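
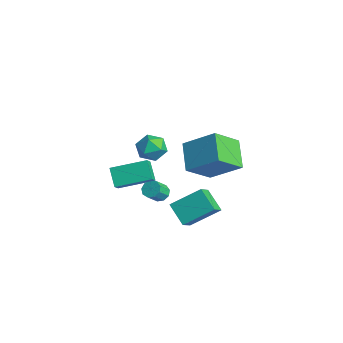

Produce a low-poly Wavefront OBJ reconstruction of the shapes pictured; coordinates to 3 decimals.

v 1.432 1.972 4.257
v 2.648 3.083 5.427
v 1.214 3.42 3.11
v 2.43 4.53 4.279
v 2.79 1.45 3.341
v 4.006 2.56 4.51
v 2.572 2.897 2.193
v 3.788 4.008 3.363
v -3.469 0.762 -1.958
v -4.349 0.905 -1.111
v -2.633 2.497 -1.382
v -3.514 2.64 -0.535
v -2.986 0.34 -1.385
v -3.867 0.483 -0.538
v -2.151 2.075 -0.809
v -3.031 2.218 0.038
v -2.56 2.738 -2.39
v -2.055 2.688 -2.626
v -1.775 2.013 -1.887
v -2.28 2.062 -1.65
v -2.051 2.972 -2.369
v -1.772 2.296 -1.629
v -2.286 3.146 -2.121
v -2.006 2.47 -1.381
v -2.649 3.129 -1.999
v -2.369 2.453 -1.259
v -2.97 2.929 -2.06
v -2.69 2.253 -1.32
v -3.099 2.64 -2.275
v -2.819 1.964 -1.536
v -2.976 2.396 -2.544
v -2.696 1.721 -1.805
v -2.658 2.313 -2.741
v -2.378 1.637 -2.001
v -2.294 2.428 -2.773
v -2.015 1.752 -2.034
v 0.709 2.039 -0.855
v 1.335 1.308 -0.121
v 1.235 3.499 0.152
v 1.86 2.769 0.886
v 1.84 2.191 -1.666
v 2.465 1.461 -0.932
v 2.365 3.652 -0.659
v 2.991 2.921 0.075
v -4.024 3.398 0.455
v -3.419 3.345 1.139
v -3.581 2.075 -0.039
v -2.976 2.022 0.645
v -3.872 1.972 0.822
v -4.146 2.79 1.127
v -2.854 2.63 -0.027
v -3.128 3.448 0.278
v -2.696 2.871 0.841
v -3.325 2.464 1.366
v -3.675 2.956 -0.266
v -4.304 2.549 0.259
f 2 4 1
f 5 2 1
f 1 4 3
f 3 5 1
f 2 8 4
f 6 2 5
f 6 8 2
f 4 8 3
f 7 5 3
f 3 8 7
f 7 6 5
f 8 6 7
f 10 12 9
f 13 10 9
f 9 12 11
f 11 13 9
f 10 16 12
f 14 10 13
f 14 16 10
f 12 16 11
f 15 13 11
f 11 16 15
f 15 14 13
f 16 14 15
f 18 17 21
f 18 21 19
f 19 21 22
f 19 22 20
f 21 17 23
f 21 23 22
f 22 23 24
f 22 24 20
f 23 17 25
f 23 25 24
f 24 25 26
f 24 26 20
f 25 17 27
f 25 27 26
f 26 27 28
f 26 28 20
f 27 17 29
f 27 29 28
f 28 29 30
f 28 30 20
f 29 17 31
f 29 31 30
f 30 31 32
f 30 32 20
f 31 17 33
f 31 33 32
f 32 33 34
f 32 34 20
f 33 17 35
f 33 35 34
f 34 35 36
f 34 36 20
f 35 17 18
f 35 18 36
f 36 18 19
f 36 19 20
f 38 40 37
f 41 38 37
f 37 40 39
f 39 41 37
f 38 44 40
f 42 38 41
f 42 44 38
f 40 44 39
f 43 41 39
f 39 44 43
f 43 42 41
f 44 42 43
f 45 56 50
f 45 50 46
f 45 46 52
f 45 52 55
f 45 55 56
f 46 50 54
f 50 56 49
f 56 55 47
f 55 52 51
f 52 46 53
f 48 54 49
f 48 49 47
f 48 47 51
f 48 51 53
f 48 53 54
f 49 54 50
f 47 49 56
f 51 47 55
f 53 51 52
f 54 53 46



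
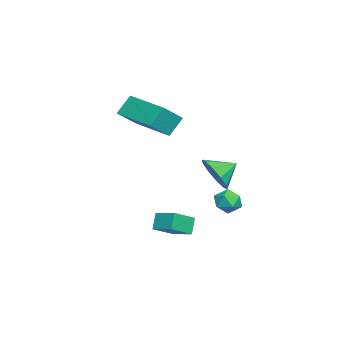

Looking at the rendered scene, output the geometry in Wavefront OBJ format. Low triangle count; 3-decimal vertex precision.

v -3.691 4.24 -1.921
v -3.19 4.428 -2.347
v -3.21 3.252 -1.793
v -2.709 3.44 -2.219
v -2.761 3.732 -1.603
v -3.059 4.342 -1.682
v -3.341 3.338 -2.458
v -3.639 3.948 -2.537
v -2.975 3.871 -2.679
v -2.616 4.114 -2.15
v -3.784 3.566 -1.99
v -3.425 3.809 -1.461
v -2.132 3.416 -0.185
v -1.476 3.977 -0.531
v -2.588 4.264 0.325
v -1.914 3.966 -0.903
v -2.435 3.744 -1.001
v -2.84 3.397 -0.787
v -2.975 3.057 -0.344
v -2.787 2.855 0.161
v -2.35 2.866 0.533
v -1.828 3.088 0.631
v -1.423 3.435 0.417
v -1.288 3.775 -0.027
v -1.958 1.886 -2.655
v -1.127 1.176 -2.092
v -1.418 2.724 -2.395
v -0.587 2.014 -1.832
v -1.513 1.826 -3.388
v -0.682 1.116 -2.825
v -0.973 2.664 -3.128
v -0.142 1.954 -2.565
v -4.785 0.267 2.667
v -3.946 -0.362 3.452
v -3.369 1.927 2.484
v -2.53 1.298 3.269
v -4.33 -0.218 1.791
v -3.491 -0.847 2.576
v -2.914 1.442 1.608
v -2.075 0.813 2.393
f 1 12 6
f 1 6 2
f 1 2 8
f 1 8 11
f 1 11 12
f 2 6 10
f 6 12 5
f 12 11 3
f 11 8 7
f 8 2 9
f 4 10 5
f 4 5 3
f 4 3 7
f 4 7 9
f 4 9 10
f 5 10 6
f 3 5 12
f 7 3 11
f 9 7 8
f 10 9 2
f 14 13 16
f 14 16 15
f 16 13 17
f 16 17 15
f 17 13 18
f 17 18 15
f 18 13 19
f 18 19 15
f 19 13 20
f 19 20 15
f 20 13 21
f 20 21 15
f 21 13 22
f 21 22 15
f 22 13 23
f 22 23 15
f 23 13 24
f 23 24 15
f 24 13 14
f 24 14 15
f 26 28 25
f 29 26 25
f 25 28 27
f 27 29 25
f 26 32 28
f 30 26 29
f 30 32 26
f 28 32 27
f 31 29 27
f 27 32 31
f 31 30 29
f 32 30 31
f 34 36 33
f 37 34 33
f 33 36 35
f 35 37 33
f 34 40 36
f 38 34 37
f 38 40 34
f 36 40 35
f 39 37 35
f 35 40 39
f 39 38 37
f 40 38 39



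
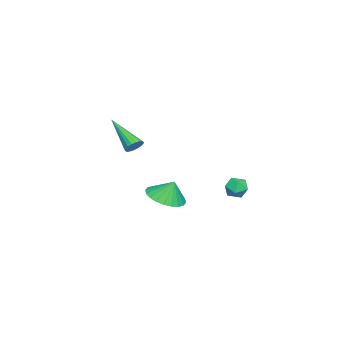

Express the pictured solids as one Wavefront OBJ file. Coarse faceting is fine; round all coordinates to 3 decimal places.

v -3.098 -3.139 1.214
v -2.623 -3.297 1.356
v -3.962 -4.581 2.506
v -2.67 -3.131 1.51
v -2.802 -2.966 1.605
v -2.992 -2.836 1.623
v -3.203 -2.766 1.56
v -3.394 -2.769 1.428
v -3.525 -2.846 1.254
v -3.572 -2.981 1.072
v -3.525 -3.148 0.918
v -3.393 -3.312 0.823
v -3.203 -3.443 0.805
v -2.992 -3.513 0.868
v -2.801 -3.509 1
v -2.67 -3.432 1.174
v -0.875 2.522 0.418
v -0.567 2.972 0.756
v 0.007 2.288 -0.076
v 0.315 2.738 0.262
v 0.104 2.207 0.553
v -0.441 2.352 0.858
v -0.119 2.908 -0.178
v -0.664 3.053 0.127
v -0.1 3.211 0.387
v 0.038 2.777 0.839
v -0.598 2.483 -0.159
v -0.46 2.049 0.293
v -0.661 -0.835 -0.806
v 0.162 -0.299 -1.04
v -0.659 -0.405 0.186
v -0.124 -0.05 -1.147
v -0.493 0.079 -1.202
v -0.887 0.069 -1.196
v -1.246 -0.078 -1.131
v -1.517 -0.341 -1.017
v -1.657 -0.679 -0.87
v -1.646 -1.04 -0.714
v -1.485 -1.37 -0.571
v -1.198 -1.619 -0.465
v -0.83 -1.748 -0.41
v -0.436 -1.738 -0.415
v -0.076 -1.591 -0.48
v 0.194 -1.328 -0.594
v 0.334 -0.99 -0.741
v 0.323 -0.629 -0.897
f 2 1 4
f 2 4 3
f 4 1 5
f 4 5 3
f 5 1 6
f 5 6 3
f 6 1 7
f 6 7 3
f 7 1 8
f 7 8 3
f 8 1 9
f 8 9 3
f 9 1 10
f 9 10 3
f 10 1 11
f 10 11 3
f 11 1 12
f 11 12 3
f 12 1 13
f 12 13 3
f 13 1 14
f 13 14 3
f 14 1 15
f 14 15 3
f 15 1 16
f 15 16 3
f 16 1 2
f 16 2 3
f 17 28 22
f 17 22 18
f 17 18 24
f 17 24 27
f 17 27 28
f 18 22 26
f 22 28 21
f 28 27 19
f 27 24 23
f 24 18 25
f 20 26 21
f 20 21 19
f 20 19 23
f 20 23 25
f 20 25 26
f 21 26 22
f 19 21 28
f 23 19 27
f 25 23 24
f 26 25 18
f 30 29 32
f 30 32 31
f 32 29 33
f 32 33 31
f 33 29 34
f 33 34 31
f 34 29 35
f 34 35 31
f 35 29 36
f 35 36 31
f 36 29 37
f 36 37 31
f 37 29 38
f 37 38 31
f 38 29 39
f 38 39 31
f 39 29 40
f 39 40 31
f 40 29 41
f 40 41 31
f 41 29 42
f 41 42 31
f 42 29 43
f 42 43 31
f 43 29 44
f 43 44 31
f 44 29 45
f 44 45 31
f 45 29 46
f 45 46 31
f 46 29 30
f 46 30 31



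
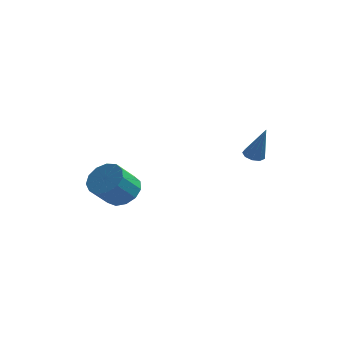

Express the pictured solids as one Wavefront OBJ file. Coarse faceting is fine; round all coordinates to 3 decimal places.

v -2.765 -1.091 -0.194
v -1.997 -0.813 0.399
v -2.507 -1.81 1.528
v -3.275 -2.089 0.934
v -2.427 -0.459 0.517
v -2.937 -1.457 1.646
v -2.964 -0.306 0.409
v -3.474 -1.304 1.538
v -3.439 -0.403 0.11
v -3.948 -1.4 1.238
v -3.699 -0.718 -0.286
v -4.209 -1.715 0.842
v -3.663 -1.152 -0.653
v -4.173 -2.149 0.475
v -3.342 -1.566 -0.874
v -3.851 -2.563 0.254
v -2.837 -1.83 -0.88
v -3.347 -2.827 0.249
v -2.31 -1.859 -0.667
v -2.82 -2.856 0.461
v -1.927 -1.645 -0.305
v -2.437 -2.642 0.824
v -1.811 -1.255 0.093
v -2.32 -2.252 1.221
v 2.859 1.249 1.972
v 3.277 1.611 1.882
v 3.521 0.931 3.788
v 2.974 1.795 2.025
v 2.616 1.724 2.143
v 2.372 1.431 2.181
v 2.356 1.053 2.12
v 2.575 0.767 1.99
v 2.927 0.707 1.851
v 3.247 0.9 1.769
v 3.385 1.257 1.781
f 2 1 5
f 2 5 3
f 3 5 6
f 3 6 4
f 5 1 7
f 5 7 6
f 6 7 8
f 6 8 4
f 7 1 9
f 7 9 8
f 8 9 10
f 8 10 4
f 9 1 11
f 9 11 10
f 10 11 12
f 10 12 4
f 11 1 13
f 11 13 12
f 12 13 14
f 12 14 4
f 13 1 15
f 13 15 14
f 14 15 16
f 14 16 4
f 15 1 17
f 15 17 16
f 16 17 18
f 16 18 4
f 17 1 19
f 17 19 18
f 18 19 20
f 18 20 4
f 19 1 21
f 19 21 20
f 20 21 22
f 20 22 4
f 21 1 23
f 21 23 22
f 22 23 24
f 22 24 4
f 23 1 2
f 23 2 24
f 24 2 3
f 24 3 4
f 26 25 28
f 26 28 27
f 28 25 29
f 28 29 27
f 29 25 30
f 29 30 27
f 30 25 31
f 30 31 27
f 31 25 32
f 31 32 27
f 32 25 33
f 32 33 27
f 33 25 34
f 33 34 27
f 34 25 35
f 34 35 27
f 35 25 26
f 35 26 27



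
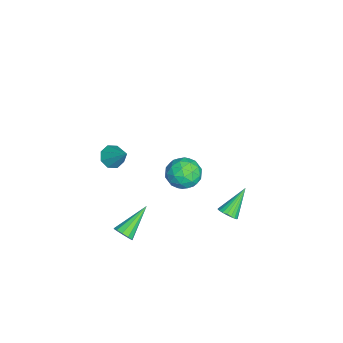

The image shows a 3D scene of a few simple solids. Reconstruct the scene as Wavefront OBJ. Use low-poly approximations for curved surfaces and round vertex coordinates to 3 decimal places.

v -3.391 1.25 -2.379
v -2.613 0.562 -2.461
v -4.267 0.398 -3.539
v -3.489 -0.29 -3.621
v -4.06 -0.251 -2.751
v -3.518 0.276 -2.034
v -3.362 0.684 -3.966
v -2.82 1.211 -3.249
v -2.595 0.213 -3.442
v -3.027 -0.365 -2.691
v -3.853 1.325 -3.309
v -4.285 0.747 -2.558
v -2.925 0.981 -2.319
v -3.955 -0.021 -3.681
v -4.29 0.002 -3.17
v -3.833 -0.402 -3.218
v -3.457 0.812 -2.068
v -3 0.408 -2.116
v -3.85 -0.069 -2.286
v -3.88 0.552 -3.884
v -3.423 0.148 -3.932
v -3.047 1.362 -2.782
v -2.59 0.958 -2.83
v -3.03 1.029 -3.714
v -2.458 0.371 -2.943
v -2.972 -0.129 -3.625
v -2.897 0.443 -3.827
v -2.579 0.752 -3.406
v -2.711 0.032 -2.502
v -3.226 -0.469 -3.183
v -3.561 -0.446 -2.672
v -3.243 -0.137 -2.251
v -2.701 -0.174 -3.078
v -3.654 1.429 -2.817
v -4.169 0.928 -3.498
v -3.637 1.097 -3.749
v -3.319 1.406 -3.328
v -3.908 1.089 -2.375
v -4.422 0.589 -3.057
v -4.301 0.208 -2.594
v -3.983 0.517 -2.173
v -4.179 1.134 -2.922
v -0.585 2.876 -3.413
v -0.266 2.635 -2.979
v -1.595 3.744 -2.187
v -0.142 2.842 -3.024
v -0.095 3.055 -3.136
v -0.133 3.237 -3.296
v -0.249 3.357 -3.476
v -0.422 3.394 -3.645
v -0.624 3.341 -3.774
v -0.819 3.208 -3.841
v -0.974 3.017 -3.833
v -1.061 2.802 -3.753
v -1.066 2.6 -3.614
v -0.987 2.446 -3.44
v -0.839 2.366 -3.262
v -0.647 2.374 -3.109
v -0.444 2.469 -3.009
v 0.848 -2.378 -3.925
v 1.207 -2.38 -3.444
v -0.528 -1.262 -2.895
v 1.293 -2.084 -3.649
v 1.209 -1.9 -3.96
v 0.988 -1.899 -4.258
v 0.713 -2.08 -4.428
v 0.49 -2.375 -4.407
v 0.404 -2.672 -4.201
v 0.487 -2.856 -3.89
v 0.709 -2.857 -3.593
v 0.983 -2.676 -3.422
v 1.172 -2.771 3.016
v 1.769 -2.961 2.728
v 1.928 -1.989 4.064
v 1.583 -2.51 2.526
v 1.156 -2.212 2.611
v 0.738 -2.241 2.934
v 0.575 -2.58 3.304
v 0.762 -3.031 3.506
v 1.189 -3.329 3.42
v 1.606 -3.301 3.098
f 1 38 17
f 38 12 41
f 17 41 6
f 38 41 17
f 1 17 13
f 17 6 18
f 13 18 2
f 17 18 13
f 1 13 22
f 13 2 23
f 22 23 8
f 13 23 22
f 1 22 34
f 22 8 37
f 34 37 11
f 22 37 34
f 1 34 38
f 34 11 42
f 38 42 12
f 34 42 38
f 2 18 29
f 18 6 32
f 29 32 10
f 18 32 29
f 6 41 19
f 41 12 40
f 19 40 5
f 41 40 19
f 12 42 39
f 42 11 35
f 39 35 3
f 42 35 39
f 11 37 36
f 37 8 24
f 36 24 7
f 37 24 36
f 8 23 28
f 23 2 25
f 28 25 9
f 23 25 28
f 4 30 16
f 30 10 31
f 16 31 5
f 30 31 16
f 4 16 14
f 16 5 15
f 14 15 3
f 16 15 14
f 4 14 21
f 14 3 20
f 21 20 7
f 14 20 21
f 4 21 26
f 21 7 27
f 26 27 9
f 21 27 26
f 4 26 30
f 26 9 33
f 30 33 10
f 26 33 30
f 5 31 19
f 31 10 32
f 19 32 6
f 31 32 19
f 3 15 39
f 15 5 40
f 39 40 12
f 15 40 39
f 7 20 36
f 20 3 35
f 36 35 11
f 20 35 36
f 9 27 28
f 27 7 24
f 28 24 8
f 27 24 28
f 10 33 29
f 33 9 25
f 29 25 2
f 33 25 29
f 44 43 46
f 44 46 45
f 46 43 47
f 46 47 45
f 47 43 48
f 47 48 45
f 48 43 49
f 48 49 45
f 49 43 50
f 49 50 45
f 50 43 51
f 50 51 45
f 51 43 52
f 51 52 45
f 52 43 53
f 52 53 45
f 53 43 54
f 53 54 45
f 54 43 55
f 54 55 45
f 55 43 56
f 55 56 45
f 56 43 57
f 56 57 45
f 57 43 58
f 57 58 45
f 58 43 59
f 58 59 45
f 59 43 44
f 59 44 45
f 61 60 63
f 61 63 62
f 63 60 64
f 63 64 62
f 64 60 65
f 64 65 62
f 65 60 66
f 65 66 62
f 66 60 67
f 66 67 62
f 67 60 68
f 67 68 62
f 68 60 69
f 68 69 62
f 69 60 70
f 69 70 62
f 70 60 71
f 70 71 62
f 71 60 61
f 71 61 62
f 73 72 75
f 73 75 74
f 75 72 76
f 75 76 74
f 76 72 77
f 76 77 74
f 77 72 78
f 77 78 74
f 78 72 79
f 78 79 74
f 79 72 80
f 79 80 74
f 80 72 81
f 80 81 74
f 81 72 73
f 81 73 74



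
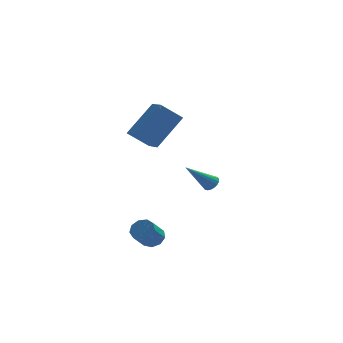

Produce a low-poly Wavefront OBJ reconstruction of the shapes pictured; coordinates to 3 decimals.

v 3.02 3.438 -2.45
v 3.273 3.016 -2.359
v 1.7 2.942 -1.09
v 3.365 3.16 -2.217
v 3.389 3.36 -2.121
v 3.34 3.575 -2.091
v 3.227 3.762 -2.131
v 3.074 3.886 -2.235
v 2.91 3.921 -2.381
v 2.768 3.86 -2.541
v 2.676 3.716 -2.683
v 2.652 3.516 -2.779
v 2.701 3.301 -2.81
v 2.813 3.114 -2.77
v 2.967 2.99 -2.666
v 3.131 2.955 -2.519
v -0.337 -2.754 -3.018
v -0.079 -2.395 -2.568
v -0.606 -3.087 -1.713
v -0.863 -3.446 -2.162
v -0.465 -2.238 -2.679
v -0.992 -2.931 -1.824
v -0.791 -2.323 -2.948
v -1.318 -3.016 -2.093
v -0.904 -2.609 -3.25
v -1.431 -3.302 -2.395
v -0.752 -2.963 -3.443
v -1.278 -3.656 -2.588
v -0.405 -3.219 -3.437
v -0.932 -3.912 -2.582
v -0.026 -3.257 -3.235
v -0.553 -3.95 -2.379
v 0.207 -3.06 -2.931
v -0.32 -3.753 -2.076
v 0.186 -2.719 -2.668
v -0.34 -3.412 -1.813
v -0.94 0.084 2.401
v 0.341 0.933 3.948
v -1.251 1.189 2.052
v 0.03 2.038 3.599
v 0.11 0.102 1.521
v 1.391 0.951 3.068
v -0.201 1.207 1.172
v 1.08 2.056 2.719
f 2 1 4
f 2 4 3
f 4 1 5
f 4 5 3
f 5 1 6
f 5 6 3
f 6 1 7
f 6 7 3
f 7 1 8
f 7 8 3
f 8 1 9
f 8 9 3
f 9 1 10
f 9 10 3
f 10 1 11
f 10 11 3
f 11 1 12
f 11 12 3
f 12 1 13
f 12 13 3
f 13 1 14
f 13 14 3
f 14 1 15
f 14 15 3
f 15 1 16
f 15 16 3
f 16 1 2
f 16 2 3
f 18 17 21
f 18 21 19
f 19 21 22
f 19 22 20
f 21 17 23
f 21 23 22
f 22 23 24
f 22 24 20
f 23 17 25
f 23 25 24
f 24 25 26
f 24 26 20
f 25 17 27
f 25 27 26
f 26 27 28
f 26 28 20
f 27 17 29
f 27 29 28
f 28 29 30
f 28 30 20
f 29 17 31
f 29 31 30
f 30 31 32
f 30 32 20
f 31 17 33
f 31 33 32
f 32 33 34
f 32 34 20
f 33 17 35
f 33 35 34
f 34 35 36
f 34 36 20
f 35 17 18
f 35 18 36
f 36 18 19
f 36 19 20
f 38 40 37
f 41 38 37
f 37 40 39
f 39 41 37
f 38 44 40
f 42 38 41
f 42 44 38
f 40 44 39
f 43 41 39
f 39 44 43
f 43 42 41
f 44 42 43



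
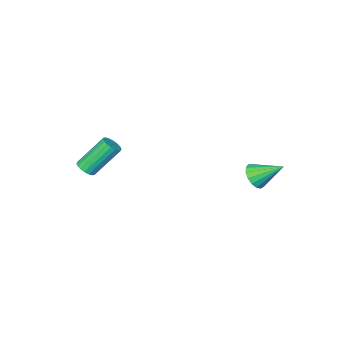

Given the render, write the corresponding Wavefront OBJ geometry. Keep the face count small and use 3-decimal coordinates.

v -0.377 1.802 -3.024
v -0.059 1.545 -2.456
v -1.103 2.818 -2.156
v 0.149 1.785 -2.563
v 0.237 2.029 -2.775
v 0.184 2.221 -3.045
v 0.002 2.317 -3.309
v -0.267 2.295 -3.508
v -0.561 2.16 -3.596
v -0.812 1.943 -3.553
v -0.965 1.694 -3.389
v -0.982 1.47 -3.141
v -0.861 1.322 -2.866
v -0.629 1.283 -2.627
v -0.34 1.364 -2.479
v 4.504 -4.024 -3.599
v 4.914 -4.047 -3.281
v 3.826 -3.519 -1.842
v 3.416 -3.496 -2.161
v 4.92 -3.829 -3.356
v 3.832 -3.3 -1.918
v 4.844 -3.649 -3.48
v 3.755 -3.12 -2.042
v 4.7 -3.543 -3.628
v 3.612 -3.015 -2.189
v 4.518 -3.533 -3.77
v 3.429 -3.005 -2.331
v 4.332 -3.62 -3.878
v 3.244 -3.092 -2.439
v 4.181 -3.787 -3.931
v 3.093 -3.259 -2.492
v 4.094 -4.001 -3.918
v 3.006 -3.473 -2.479
v 4.088 -4.22 -3.842
v 3 -3.691 -2.404
v 4.165 -4.4 -3.718
v 3.076 -3.871 -2.28
v 4.308 -4.505 -3.571
v 3.22 -3.977 -2.132
v 4.491 -4.515 -3.429
v 3.402 -3.987 -1.99
v 4.676 -4.428 -3.321
v 3.588 -3.9 -1.882
v 4.827 -4.261 -3.268
v 3.739 -3.733 -1.829
f 2 1 4
f 2 4 3
f 4 1 5
f 4 5 3
f 5 1 6
f 5 6 3
f 6 1 7
f 6 7 3
f 7 1 8
f 7 8 3
f 8 1 9
f 8 9 3
f 9 1 10
f 9 10 3
f 10 1 11
f 10 11 3
f 11 1 12
f 11 12 3
f 12 1 13
f 12 13 3
f 13 1 14
f 13 14 3
f 14 1 15
f 14 15 3
f 15 1 2
f 15 2 3
f 17 16 20
f 17 20 18
f 18 20 21
f 18 21 19
f 20 16 22
f 20 22 21
f 21 22 23
f 21 23 19
f 22 16 24
f 22 24 23
f 23 24 25
f 23 25 19
f 24 16 26
f 24 26 25
f 25 26 27
f 25 27 19
f 26 16 28
f 26 28 27
f 27 28 29
f 27 29 19
f 28 16 30
f 28 30 29
f 29 30 31
f 29 31 19
f 30 16 32
f 30 32 31
f 31 32 33
f 31 33 19
f 32 16 34
f 32 34 33
f 33 34 35
f 33 35 19
f 34 16 36
f 34 36 35
f 35 36 37
f 35 37 19
f 36 16 38
f 36 38 37
f 37 38 39
f 37 39 19
f 38 16 40
f 38 40 39
f 39 40 41
f 39 41 19
f 40 16 42
f 40 42 41
f 41 42 43
f 41 43 19
f 42 16 44
f 42 44 43
f 43 44 45
f 43 45 19
f 44 16 17
f 44 17 45
f 45 17 18
f 45 18 19



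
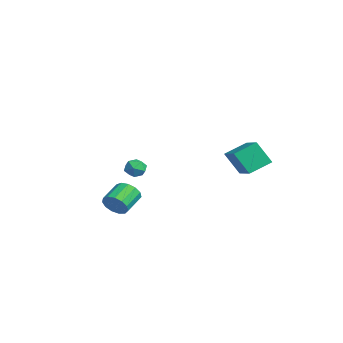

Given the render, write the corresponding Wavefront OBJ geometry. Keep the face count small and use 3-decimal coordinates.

v -0.484 -1.774 2.546
v -0.18 -2.238 2.223
v -1.26 -1.802 1.857
v -0.956 -2.266 1.534
v -1.202 -2.387 2.114
v -0.722 -2.37 2.54
v -0.718 -1.67 1.54
v -0.238 -1.653 1.966
v -0.325 -2.173 1.601
v -0.624 -2.616 1.956
v -0.816 -1.424 2.124
v -1.115 -1.867 2.479
v 3.779 1.605 4.185
v 3.606 2.762 4.751
v 2.115 1.636 3.612
v 1.942 2.793 4.179
v 4.198 2.247 3.001
v 4.025 3.404 3.568
v 2.534 2.278 2.429
v 2.361 3.435 2.995
v 3.624 -4.049 1.363
v 3.963 -4.135 1.969
v 3.216 -3.318 2.504
v 2.876 -3.231 1.897
v 4.147 -3.842 1.779
v 3.4 -3.025 2.314
v 4.165 -3.615 1.457
v 3.418 -2.798 1.992
v 4.011 -3.526 1.105
v 3.264 -2.708 1.64
v 3.734 -3.602 0.835
v 2.987 -2.785 1.37
v 3.422 -3.821 0.732
v 2.675 -3.003 1.267
v 3.174 -4.111 0.83
v 2.427 -3.294 1.365
v 3.069 -4.382 1.096
v 2.321 -3.565 1.631
v 3.14 -4.547 1.448
v 2.392 -3.73 1.982
v 3.364 -4.554 1.772
v 2.617 -3.736 2.307
v 3.671 -4.4 1.966
v 2.924 -3.583 2.501
f 1 12 6
f 1 6 2
f 1 2 8
f 1 8 11
f 1 11 12
f 2 6 10
f 6 12 5
f 12 11 3
f 11 8 7
f 8 2 9
f 4 10 5
f 4 5 3
f 4 3 7
f 4 7 9
f 4 9 10
f 5 10 6
f 3 5 12
f 7 3 11
f 9 7 8
f 10 9 2
f 14 16 13
f 17 14 13
f 13 16 15
f 15 17 13
f 14 20 16
f 18 14 17
f 18 20 14
f 16 20 15
f 19 17 15
f 15 20 19
f 19 18 17
f 20 18 19
f 22 21 25
f 22 25 23
f 23 25 26
f 23 26 24
f 25 21 27
f 25 27 26
f 26 27 28
f 26 28 24
f 27 21 29
f 27 29 28
f 28 29 30
f 28 30 24
f 29 21 31
f 29 31 30
f 30 31 32
f 30 32 24
f 31 21 33
f 31 33 32
f 32 33 34
f 32 34 24
f 33 21 35
f 33 35 34
f 34 35 36
f 34 36 24
f 35 21 37
f 35 37 36
f 36 37 38
f 36 38 24
f 37 21 39
f 37 39 38
f 38 39 40
f 38 40 24
f 39 21 41
f 39 41 40
f 40 41 42
f 40 42 24
f 41 21 43
f 41 43 42
f 42 43 44
f 42 44 24
f 43 21 22
f 43 22 44
f 44 22 23
f 44 23 24



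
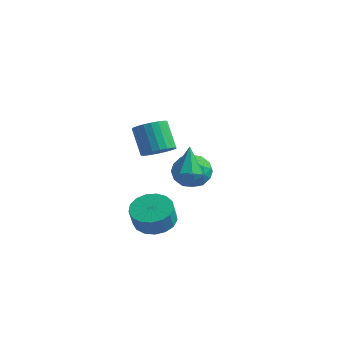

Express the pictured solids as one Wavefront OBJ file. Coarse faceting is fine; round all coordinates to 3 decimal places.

v 2.976 -3.263 -2.274
v 3.538 -3.971 -2.652
v 3.666 -4.386 -1.684
v 3.104 -3.677 -1.306
v 3.843 -3.63 -2.546
v 3.971 -4.045 -1.579
v 3.949 -3.205 -2.378
v 4.077 -3.62 -1.411
v 3.832 -2.794 -2.186
v 3.96 -3.208 -1.219
v 3.519 -2.489 -2.014
v 3.647 -2.904 -1.047
v 3.082 -2.362 -1.902
v 3.21 -2.777 -0.934
v 2.62 -2.441 -1.874
v 2.748 -2.856 -0.907
v 2.24 -2.709 -1.939
v 2.368 -3.123 -0.972
v 2.029 -3.103 -2.08
v 2.157 -3.517 -1.112
v 2.034 -3.534 -2.265
v 2.162 -3.948 -1.298
v 2.255 -3.902 -2.452
v 2.384 -4.317 -1.485
v 2.642 -4.125 -2.599
v 2.77 -4.539 -1.632
v 3.105 -4.149 -2.671
v 3.233 -4.564 -1.704
v 0.193 2.176 -1.715
v 0.753 2.796 -2.283
v 1.287 0.984 -1.937
v 1.847 1.604 -2.505
v 1.761 1.768 -1.512
v 1.085 2.504 -1.375
v 0.955 1.276 -2.845
v 0.279 2.012 -2.708
v 1.224 2.239 -2.981
v 1.722 2.543 -2.157
v 0.318 1.237 -2.063
v 0.816 1.541 -1.239
v 0.377 2.591 -1.98
v 1.663 1.189 -2.24
v 1.613 1.286 -1.657
v 1.942 1.65 -1.991
v 0.572 2.419 -1.446
v 0.901 2.784 -1.78
v 1.494 2.179 -1.327
v 1.139 0.996 -2.44
v 1.468 1.361 -2.774
v 0.098 2.13 -2.229
v 0.427 2.494 -2.563
v 0.546 1.601 -2.893
v 0.983 2.628 -2.723
v 1.626 1.927 -2.854
v 1.102 1.734 -3.054
v 0.704 2.167 -2.973
v 1.275 2.806 -2.239
v 1.919 2.106 -2.37
v 1.868 2.202 -1.787
v 1.471 2.635 -1.706
v 1.552 2.479 -2.65
v 0.121 1.674 -1.85
v 0.765 0.974 -1.981
v 0.569 1.145 -2.514
v 0.172 1.578 -2.433
v 0.414 1.853 -1.366
v 1.057 1.152 -1.497
v 1.336 1.613 -1.247
v 0.938 2.046 -1.166
v 0.488 1.301 -1.57
v 3.729 -1.97 0.332
v 4.157 -1.405 0.205
v 3.491 -1.49 1.668
v 3.631 -1.304 0.075
v 3.162 -1.593 0.096
v 3.025 -2.103 0.255
v 3.3 -2.535 0.458
v 3.826 -2.636 0.588
v 4.295 -2.347 0.567
v 4.432 -1.837 0.409
v 1.817 -1.527 0.83
v 2.271 -2.009 1.297
v 1.437 -1.595 2.536
v 0.983 -1.113 2.07
v 2.439 -1.717 1.313
v 1.605 -1.303 2.552
v 2.5 -1.393 1.245
v 1.666 -0.979 2.484
v 2.442 -1.092 1.106
v 1.608 -0.678 2.345
v 2.277 -0.866 0.919
v 1.442 -0.452 2.158
v 2.032 -0.754 0.717
v 1.197 -0.34 1.956
v 1.749 -0.776 0.534
v 0.915 -0.362 1.773
v 1.479 -0.928 0.403
v 0.645 -0.514 1.642
v 1.267 -1.183 0.345
v 0.433 -0.769 1.584
v 1.15 -1.498 0.372
v 0.316 -1.084 1.611
v 1.149 -1.818 0.478
v 0.314 -1.404 1.717
v 1.263 -2.087 0.644
v 0.428 -1.673 1.883
v 1.473 -2.26 0.843
v 0.638 -1.846 2.082
v 1.742 -2.306 1.04
v 0.908 -1.892 2.279
v 2.025 -2.217 1.201
v 1.19 -1.803 2.44
f 2 1 5
f 2 5 3
f 3 5 6
f 3 6 4
f 5 1 7
f 5 7 6
f 6 7 8
f 6 8 4
f 7 1 9
f 7 9 8
f 8 9 10
f 8 10 4
f 9 1 11
f 9 11 10
f 10 11 12
f 10 12 4
f 11 1 13
f 11 13 12
f 12 13 14
f 12 14 4
f 13 1 15
f 13 15 14
f 14 15 16
f 14 16 4
f 15 1 17
f 15 17 16
f 16 17 18
f 16 18 4
f 17 1 19
f 17 19 18
f 18 19 20
f 18 20 4
f 19 1 21
f 19 21 20
f 20 21 22
f 20 22 4
f 21 1 23
f 21 23 22
f 22 23 24
f 22 24 4
f 23 1 25
f 23 25 24
f 24 25 26
f 24 26 4
f 25 1 27
f 25 27 26
f 26 27 28
f 26 28 4
f 27 1 2
f 27 2 28
f 28 2 3
f 28 3 4
f 29 66 45
f 66 40 69
f 45 69 34
f 66 69 45
f 29 45 41
f 45 34 46
f 41 46 30
f 45 46 41
f 29 41 50
f 41 30 51
f 50 51 36
f 41 51 50
f 29 50 62
f 50 36 65
f 62 65 39
f 50 65 62
f 29 62 66
f 62 39 70
f 66 70 40
f 62 70 66
f 30 46 57
f 46 34 60
f 57 60 38
f 46 60 57
f 34 69 47
f 69 40 68
f 47 68 33
f 69 68 47
f 40 70 67
f 70 39 63
f 67 63 31
f 70 63 67
f 39 65 64
f 65 36 52
f 64 52 35
f 65 52 64
f 36 51 56
f 51 30 53
f 56 53 37
f 51 53 56
f 32 58 44
f 58 38 59
f 44 59 33
f 58 59 44
f 32 44 42
f 44 33 43
f 42 43 31
f 44 43 42
f 32 42 49
f 42 31 48
f 49 48 35
f 42 48 49
f 32 49 54
f 49 35 55
f 54 55 37
f 49 55 54
f 32 54 58
f 54 37 61
f 58 61 38
f 54 61 58
f 33 59 47
f 59 38 60
f 47 60 34
f 59 60 47
f 31 43 67
f 43 33 68
f 67 68 40
f 43 68 67
f 35 48 64
f 48 31 63
f 64 63 39
f 48 63 64
f 37 55 56
f 55 35 52
f 56 52 36
f 55 52 56
f 38 61 57
f 61 37 53
f 57 53 30
f 61 53 57
f 72 71 74
f 72 74 73
f 74 71 75
f 74 75 73
f 75 71 76
f 75 76 73
f 76 71 77
f 76 77 73
f 77 71 78
f 77 78 73
f 78 71 79
f 78 79 73
f 79 71 80
f 79 80 73
f 80 71 72
f 80 72 73
f 82 81 85
f 82 85 83
f 83 85 86
f 83 86 84
f 85 81 87
f 85 87 86
f 86 87 88
f 86 88 84
f 87 81 89
f 87 89 88
f 88 89 90
f 88 90 84
f 89 81 91
f 89 91 90
f 90 91 92
f 90 92 84
f 91 81 93
f 91 93 92
f 92 93 94
f 92 94 84
f 93 81 95
f 93 95 94
f 94 95 96
f 94 96 84
f 95 81 97
f 95 97 96
f 96 97 98
f 96 98 84
f 97 81 99
f 97 99 98
f 98 99 100
f 98 100 84
f 99 81 101
f 99 101 100
f 100 101 102
f 100 102 84
f 101 81 103
f 101 103 102
f 102 103 104
f 102 104 84
f 103 81 105
f 103 105 104
f 104 105 106
f 104 106 84
f 105 81 107
f 105 107 106
f 106 107 108
f 106 108 84
f 107 81 109
f 107 109 108
f 108 109 110
f 108 110 84
f 109 81 111
f 109 111 110
f 110 111 112
f 110 112 84
f 111 81 82
f 111 82 112
f 112 82 83
f 112 83 84



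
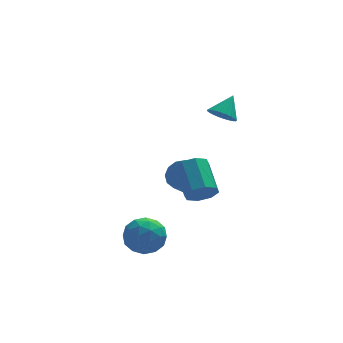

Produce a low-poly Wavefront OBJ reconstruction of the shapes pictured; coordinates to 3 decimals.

v 0.307 -0.886 -1.901
v 0.996 -1.129 -1.393
v 0.822 0.603 -0.33
v 0.133 0.846 -0.839
v 1.189 -0.774 -1.941
v 1.015 0.959 -0.878
v 0.865 -0.484 -2.466
v 0.692 1.248 -1.403
v 0.214 -0.43 -2.66
v 0.041 1.302 -1.597
v -0.382 -0.643 -2.41
v -0.556 1.089 -1.347
v -0.575 -0.999 -1.862
v -0.749 0.734 -0.799
v -0.252 -1.288 -1.337
v -0.425 0.444 -0.274
v 0.399 -1.342 -1.143
v 0.226 0.39 -0.08
v 0.85 3.222 -3.518
v 1.555 2.601 -3.482
v 0.576 1.558 -2.247
v -0.13 2.178 -2.282
v 1.652 2.959 -3.103
v 0.672 1.916 -1.868
v 1.493 3.4 -2.856
v 0.514 2.357 -1.621
v 1.131 3.784 -2.819
v 0.152 2.741 -1.584
v 0.679 3.99 -3.004
v -0.3 2.947 -1.769
v 0.281 3.952 -3.352
v -0.698 2.909 -2.117
v 0.064 3.681 -3.752
v -0.915 2.638 -2.517
v 0.096 3.265 -4.078
v -0.883 2.222 -2.843
v 0.368 2.835 -4.226
v -0.612 1.792 -2.991
v 0.792 2.528 -4.149
v -0.187 1.485 -2.914
v 1.235 2.441 -3.872
v 0.256 1.398 -2.637
v -2.32 -1.443 -3.578
v -1.691 -2.381 -3.774
v -3.829 -2.499 -3.366
v -3.2 -3.437 -3.562
v -3.049 -2.838 -2.597
v -2.117 -2.185 -2.728
v -3.403 -2.695 -4.412
v -2.471 -2.042 -4.543
v -2.36 -3.155 -4.289
v -2.142 -3.243 -3.168
v -3.378 -1.637 -3.972
v -3.16 -1.725 -2.851
v -1.873 -1.819 -3.694
v -3.647 -3.061 -3.446
v -3.559 -2.709 -2.878
v -3.189 -3.26 -2.994
v -2.123 -1.704 -3.08
v -1.753 -2.255 -3.195
v -2.552 -2.524 -2.503
v -3.767 -2.625 -3.945
v -3.397 -3.176 -4.06
v -2.331 -1.62 -4.146
v -1.961 -2.171 -4.262
v -2.968 -2.356 -4.637
v -1.897 -2.825 -4.113
v -2.784 -3.446 -3.988
v -2.903 -3.01 -4.488
v -2.355 -2.626 -4.565
v -1.768 -2.877 -3.453
v -2.655 -3.498 -3.329
v -2.567 -3.145 -2.762
v -2.018 -2.762 -2.839
v -2.162 -3.332 -3.757
v -2.865 -1.382 -3.811
v -3.752 -2.003 -3.687
v -3.502 -2.118 -4.301
v -2.953 -1.735 -4.378
v -2.736 -1.434 -3.152
v -3.623 -2.055 -3.027
v -3.165 -2.254 -2.575
v -2.617 -1.87 -2.652
v -3.358 -1.548 -3.383
v 1.597 0.74 2.615
v 2.165 0.91 2.078
v 2.303 1.44 3.585
v 1.958 1.167 2.043
v 1.688 1.351 2.107
v 1.403 1.43 2.259
v 1.151 1.388 2.472
v 0.976 1.235 2.71
v 0.908 0.996 2.931
v 0.96 0.713 3.098
v 1.121 0.435 3.181
v 1.365 0.209 3.166
v 1.649 0.075 3.056
v 1.924 0.056 2.87
v 2.142 0.155 2.639
v 2.266 0.356 2.404
v 2.274 0.622 2.206
f 2 1 5
f 2 5 3
f 3 5 6
f 3 6 4
f 5 1 7
f 5 7 6
f 6 7 8
f 6 8 4
f 7 1 9
f 7 9 8
f 8 9 10
f 8 10 4
f 9 1 11
f 9 11 10
f 10 11 12
f 10 12 4
f 11 1 13
f 11 13 12
f 12 13 14
f 12 14 4
f 13 1 15
f 13 15 14
f 14 15 16
f 14 16 4
f 15 1 17
f 15 17 16
f 16 17 18
f 16 18 4
f 17 1 2
f 17 2 18
f 18 2 3
f 18 3 4
f 20 19 23
f 20 23 21
f 21 23 24
f 21 24 22
f 23 19 25
f 23 25 24
f 24 25 26
f 24 26 22
f 25 19 27
f 25 27 26
f 26 27 28
f 26 28 22
f 27 19 29
f 27 29 28
f 28 29 30
f 28 30 22
f 29 19 31
f 29 31 30
f 30 31 32
f 30 32 22
f 31 19 33
f 31 33 32
f 32 33 34
f 32 34 22
f 33 19 35
f 33 35 34
f 34 35 36
f 34 36 22
f 35 19 37
f 35 37 36
f 36 37 38
f 36 38 22
f 37 19 39
f 37 39 38
f 38 39 40
f 38 40 22
f 39 19 41
f 39 41 40
f 40 41 42
f 40 42 22
f 41 19 20
f 41 20 42
f 42 20 21
f 42 21 22
f 43 80 59
f 80 54 83
f 59 83 48
f 80 83 59
f 43 59 55
f 59 48 60
f 55 60 44
f 59 60 55
f 43 55 64
f 55 44 65
f 64 65 50
f 55 65 64
f 43 64 76
f 64 50 79
f 76 79 53
f 64 79 76
f 43 76 80
f 76 53 84
f 80 84 54
f 76 84 80
f 44 60 71
f 60 48 74
f 71 74 52
f 60 74 71
f 48 83 61
f 83 54 82
f 61 82 47
f 83 82 61
f 54 84 81
f 84 53 77
f 81 77 45
f 84 77 81
f 53 79 78
f 79 50 66
f 78 66 49
f 79 66 78
f 50 65 70
f 65 44 67
f 70 67 51
f 65 67 70
f 46 72 58
f 72 52 73
f 58 73 47
f 72 73 58
f 46 58 56
f 58 47 57
f 56 57 45
f 58 57 56
f 46 56 63
f 56 45 62
f 63 62 49
f 56 62 63
f 46 63 68
f 63 49 69
f 68 69 51
f 63 69 68
f 46 68 72
f 68 51 75
f 72 75 52
f 68 75 72
f 47 73 61
f 73 52 74
f 61 74 48
f 73 74 61
f 45 57 81
f 57 47 82
f 81 82 54
f 57 82 81
f 49 62 78
f 62 45 77
f 78 77 53
f 62 77 78
f 51 69 70
f 69 49 66
f 70 66 50
f 69 66 70
f 52 75 71
f 75 51 67
f 71 67 44
f 75 67 71
f 86 85 88
f 86 88 87
f 88 85 89
f 88 89 87
f 89 85 90
f 89 90 87
f 90 85 91
f 90 91 87
f 91 85 92
f 91 92 87
f 92 85 93
f 92 93 87
f 93 85 94
f 93 94 87
f 94 85 95
f 94 95 87
f 95 85 96
f 95 96 87
f 96 85 97
f 96 97 87
f 97 85 98
f 97 98 87
f 98 85 99
f 98 99 87
f 99 85 100
f 99 100 87
f 100 85 101
f 100 101 87
f 101 85 86
f 101 86 87



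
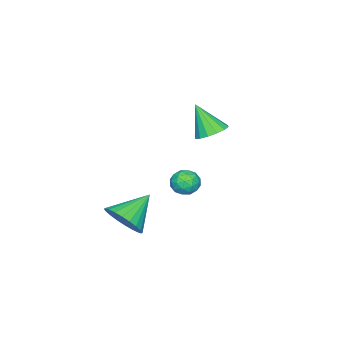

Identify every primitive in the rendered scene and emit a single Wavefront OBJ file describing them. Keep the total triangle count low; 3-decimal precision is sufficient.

v 2.22 -0.125 -1.243
v 2.812 0.576 -0.733
v 0.8 0.325 -0.217
v 2.663 0.804 -1.039
v 2.447 0.891 -1.376
v 2.197 0.824 -1.693
v 1.95 0.611 -1.941
v 1.744 0.287 -2.083
v 1.611 -0.1 -2.098
v 1.57 -0.491 -1.982
v 1.629 -0.826 -1.754
v 1.777 -1.055 -1.448
v 1.993 -1.142 -1.111
v 2.244 -1.074 -0.794
v 2.491 -0.862 -0.546
v 2.697 -0.537 -0.404
v 2.83 -0.15 -0.389
v 2.87 0.241 -0.505
v -1.6 1.985 2.98
v -0.799 1.876 2.938
v -1.64 1.135 4.44
v -0.848 2.236 3.147
v -1.099 2.529 3.311
v -1.484 2.677 3.386
v -1.9 2.639 3.353
v -2.236 2.426 3.22
v -2.402 2.095 3.022
v -2.352 1.735 2.814
v -2.101 1.442 2.65
v -1.716 1.294 2.574
v -1.3 1.332 2.607
v -0.964 1.545 2.741
v -4.371 -0.524 -2.328
v -3.952 0.093 -2.193
v -3.448 -1.233 -1.947
v -3.029 -0.616 -1.812
v -3.633 -0.766 -1.38
v -4.204 -0.328 -1.616
v -3.196 -0.812 -2.524
v -3.767 -0.374 -2.76
v -3.227 -0.085 -2.314
v -3.497 -0.057 -1.608
v -3.903 -1.083 -2.532
v -4.173 -1.055 -1.826
v -4.243 -0.153 -2.294
v -3.157 -0.987 -1.846
v -3.512 -1.075 -1.592
v -3.267 -0.712 -1.513
v -4.39 -0.4 -1.955
v -4.144 -0.038 -1.876
v -3.957 -0.543 -1.398
v -3.256 -1.102 -2.264
v -3.01 -0.74 -2.185
v -4.133 -0.428 -2.627
v -3.888 -0.065 -2.548
v -3.443 -0.597 -2.742
v -3.57 0.104 -2.286
v -3.028 -0.312 -2.062
v -3.126 -0.428 -2.48
v -3.461 -0.17 -2.619
v -3.729 0.121 -1.871
v -3.186 -0.296 -1.646
v -3.541 -0.384 -1.393
v -3.877 -0.126 -1.531
v -3.302 0.016 -1.942
v -4.214 -0.844 -2.494
v -3.671 -1.261 -2.269
v -3.523 -1.014 -2.609
v -3.859 -0.756 -2.747
v -4.372 -0.828 -2.078
v -3.83 -1.244 -1.854
v -3.939 -0.97 -1.521
v -4.274 -0.712 -1.66
v -4.098 -1.156 -2.198
f 2 1 4
f 2 4 3
f 4 1 5
f 4 5 3
f 5 1 6
f 5 6 3
f 6 1 7
f 6 7 3
f 7 1 8
f 7 8 3
f 8 1 9
f 8 9 3
f 9 1 10
f 9 10 3
f 10 1 11
f 10 11 3
f 11 1 12
f 11 12 3
f 12 1 13
f 12 13 3
f 13 1 14
f 13 14 3
f 14 1 15
f 14 15 3
f 15 1 16
f 15 16 3
f 16 1 17
f 16 17 3
f 17 1 18
f 17 18 3
f 18 1 2
f 18 2 3
f 20 19 22
f 20 22 21
f 22 19 23
f 22 23 21
f 23 19 24
f 23 24 21
f 24 19 25
f 24 25 21
f 25 19 26
f 25 26 21
f 26 19 27
f 26 27 21
f 27 19 28
f 27 28 21
f 28 19 29
f 28 29 21
f 29 19 30
f 29 30 21
f 30 19 31
f 30 31 21
f 31 19 32
f 31 32 21
f 32 19 20
f 32 20 21
f 33 70 49
f 70 44 73
f 49 73 38
f 70 73 49
f 33 49 45
f 49 38 50
f 45 50 34
f 49 50 45
f 33 45 54
f 45 34 55
f 54 55 40
f 45 55 54
f 33 54 66
f 54 40 69
f 66 69 43
f 54 69 66
f 33 66 70
f 66 43 74
f 70 74 44
f 66 74 70
f 34 50 61
f 50 38 64
f 61 64 42
f 50 64 61
f 38 73 51
f 73 44 72
f 51 72 37
f 73 72 51
f 44 74 71
f 74 43 67
f 71 67 35
f 74 67 71
f 43 69 68
f 69 40 56
f 68 56 39
f 69 56 68
f 40 55 60
f 55 34 57
f 60 57 41
f 55 57 60
f 36 62 48
f 62 42 63
f 48 63 37
f 62 63 48
f 36 48 46
f 48 37 47
f 46 47 35
f 48 47 46
f 36 46 53
f 46 35 52
f 53 52 39
f 46 52 53
f 36 53 58
f 53 39 59
f 58 59 41
f 53 59 58
f 36 58 62
f 58 41 65
f 62 65 42
f 58 65 62
f 37 63 51
f 63 42 64
f 51 64 38
f 63 64 51
f 35 47 71
f 47 37 72
f 71 72 44
f 47 72 71
f 39 52 68
f 52 35 67
f 68 67 43
f 52 67 68
f 41 59 60
f 59 39 56
f 60 56 40
f 59 56 60
f 42 65 61
f 65 41 57
f 61 57 34
f 65 57 61



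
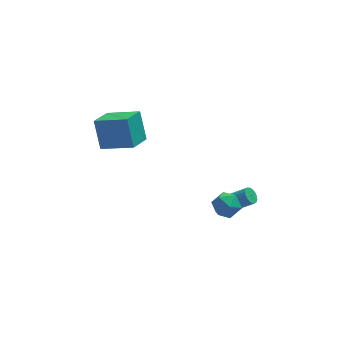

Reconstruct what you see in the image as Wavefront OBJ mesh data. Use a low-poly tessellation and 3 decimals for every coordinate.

v 2.085 -2.12 -1.071
v 2.432 -1.922 -1.404
v 3.722 -2.362 -0.322
v 3.375 -2.56 0.011
v 2.381 -1.741 -1.269
v 3.671 -2.181 -0.187
v 2.271 -1.635 -1.095
v 3.561 -2.075 -0.013
v 2.124 -1.625 -0.916
v 3.414 -2.065 0.165
v 1.97 -1.713 -0.768
v 3.26 -2.153 0.314
v 1.838 -1.882 -0.68
v 3.128 -2.322 0.402
v 1.756 -2.098 -0.669
v 3.046 -2.538 0.413
v 1.738 -2.318 -0.738
v 3.028 -2.758 0.344
v 1.789 -2.499 -0.873
v 3.079 -2.939 0.209
v 1.899 -2.605 -1.047
v 3.189 -3.045 0.035
v 2.046 -2.615 -1.225
v 3.336 -3.055 -0.144
v 2.2 -2.527 -1.374
v 3.49 -2.967 -0.292
v 2.332 -2.358 -1.462
v 3.622 -2.798 -0.38
v 2.414 -2.142 -1.473
v 3.704 -2.582 -0.391
v -2.337 1.244 1.336
v -2.549 2.179 2.953
v -4.037 2.11 0.613
v -4.249 3.045 2.23
v -1.471 2.455 0.75
v -1.683 3.39 2.367
v -3.171 3.321 0.027
v -3.383 4.256 1.644
v 1.753 -3.206 1.265
v 2.47 -3.464 0.839
v 1.13 -4.436 0.961
v 1.847 -4.694 0.535
v 1.862 -4.607 1.404
v 2.247 -3.847 1.591
v 1.353 -4.053 0.209
v 1.738 -3.293 0.396
v 2.223 -3.988 0.187
v 2.537 -4.33 0.925
v 1.063 -3.57 0.875
v 1.377 -3.912 1.613
f 2 1 5
f 2 5 3
f 3 5 6
f 3 6 4
f 5 1 7
f 5 7 6
f 6 7 8
f 6 8 4
f 7 1 9
f 7 9 8
f 8 9 10
f 8 10 4
f 9 1 11
f 9 11 10
f 10 11 12
f 10 12 4
f 11 1 13
f 11 13 12
f 12 13 14
f 12 14 4
f 13 1 15
f 13 15 14
f 14 15 16
f 14 16 4
f 15 1 17
f 15 17 16
f 16 17 18
f 16 18 4
f 17 1 19
f 17 19 18
f 18 19 20
f 18 20 4
f 19 1 21
f 19 21 20
f 20 21 22
f 20 22 4
f 21 1 23
f 21 23 22
f 22 23 24
f 22 24 4
f 23 1 25
f 23 25 24
f 24 25 26
f 24 26 4
f 25 1 27
f 25 27 26
f 26 27 28
f 26 28 4
f 27 1 29
f 27 29 28
f 28 29 30
f 28 30 4
f 29 1 2
f 29 2 30
f 30 2 3
f 30 3 4
f 32 34 31
f 35 32 31
f 31 34 33
f 33 35 31
f 32 38 34
f 36 32 35
f 36 38 32
f 34 38 33
f 37 35 33
f 33 38 37
f 37 36 35
f 38 36 37
f 39 50 44
f 39 44 40
f 39 40 46
f 39 46 49
f 39 49 50
f 40 44 48
f 44 50 43
f 50 49 41
f 49 46 45
f 46 40 47
f 42 48 43
f 42 43 41
f 42 41 45
f 42 45 47
f 42 47 48
f 43 48 44
f 41 43 50
f 45 41 49
f 47 45 46
f 48 47 40



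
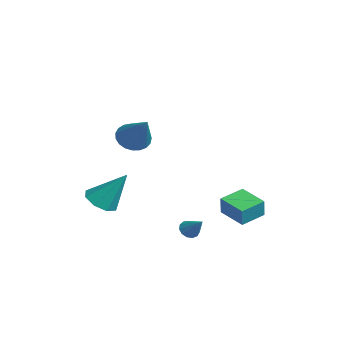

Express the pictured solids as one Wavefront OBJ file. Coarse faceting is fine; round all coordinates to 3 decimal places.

v -0.716 -3.603 2.302
v -0.273 -3.14 1.758
v 0.836 -3.377 3.758
v -0.463 -2.897 1.923
v -0.696 -2.776 2.153
v -0.933 -2.798 2.409
v -1.132 -2.959 2.646
v -1.26 -3.231 2.824
v -1.293 -3.568 2.912
v -1.227 -3.91 2.894
v -1.072 -4.2 2.774
v -0.856 -4.386 2.572
v -0.616 -4.436 2.324
v -0.393 -4.343 2.072
v -0.226 -4.121 1.859
v -0.143 -3.81 1.724
v -0.16 -3.463 1.688
v 2.203 -1.871 -2.396
v 2.563 -2.097 -2.678
v 3.037 -1.529 -1.604
v 2.543 -1.827 -2.773
v 2.415 -1.57 -2.749
v 2.22 -1.409 -2.613
v 2.019 -1.395 -2.408
v 1.877 -1.532 -2.199
v 1.838 -1.776 -2.053
v 1.915 -2.05 -2.015
v 2.083 -2.268 -2.099
v 2.289 -2.359 -2.277
v 2.468 -2.295 -2.493
v 0.294 0.168 -2.399
v 0.579 0.054 -1.426
v -0.178 1.358 -2.122
v 0.106 1.244 -1.149
v 1.594 0.756 -2.711
v 1.878 0.642 -1.738
v 1.121 1.946 -2.434
v 1.406 1.832 -1.461
v -3.64 -4.427 -2.768
v -2.876 -4.936 -2.706
v -3.04 -3.313 -0.992
v -2.784 -4.359 -3.099
v -3.194 -3.822 -3.298
v -3.864 -3.639 -3.186
v -4.404 -3.918 -2.829
v -4.495 -4.495 -2.436
v -4.086 -5.032 -2.237
v -3.415 -5.215 -2.349
f 2 1 4
f 2 4 3
f 4 1 5
f 4 5 3
f 5 1 6
f 5 6 3
f 6 1 7
f 6 7 3
f 7 1 8
f 7 8 3
f 8 1 9
f 8 9 3
f 9 1 10
f 9 10 3
f 10 1 11
f 10 11 3
f 11 1 12
f 11 12 3
f 12 1 13
f 12 13 3
f 13 1 14
f 13 14 3
f 14 1 15
f 14 15 3
f 15 1 16
f 15 16 3
f 16 1 17
f 16 17 3
f 17 1 2
f 17 2 3
f 19 18 21
f 19 21 20
f 21 18 22
f 21 22 20
f 22 18 23
f 22 23 20
f 23 18 24
f 23 24 20
f 24 18 25
f 24 25 20
f 25 18 26
f 25 26 20
f 26 18 27
f 26 27 20
f 27 18 28
f 27 28 20
f 28 18 29
f 28 29 20
f 29 18 30
f 29 30 20
f 30 18 19
f 30 19 20
f 32 34 31
f 35 32 31
f 31 34 33
f 33 35 31
f 32 38 34
f 36 32 35
f 36 38 32
f 34 38 33
f 37 35 33
f 33 38 37
f 37 36 35
f 38 36 37
f 40 39 42
f 40 42 41
f 42 39 43
f 42 43 41
f 43 39 44
f 43 44 41
f 44 39 45
f 44 45 41
f 45 39 46
f 45 46 41
f 46 39 47
f 46 47 41
f 47 39 48
f 47 48 41
f 48 39 40
f 48 40 41



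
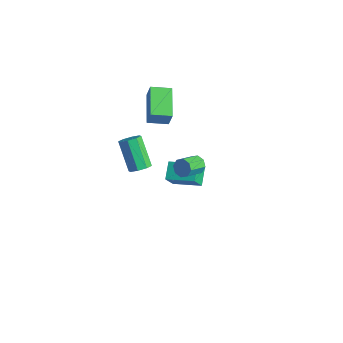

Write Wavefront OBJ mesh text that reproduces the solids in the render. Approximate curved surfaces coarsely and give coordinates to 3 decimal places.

v 3.875 -1.228 3.475
v 4.413 -1.306 3.221
v 4.543 -2.469 3.851
v 4.005 -2.392 4.105
v 4.439 -1.085 3.623
v 4.569 -2.249 4.253
v 4.134 -0.948 3.938
v 4.264 -2.112 4.569
v 3.678 -0.975 3.982
v 3.808 -2.139 4.612
v 3.337 -1.151 3.729
v 3.467 -2.314 4.359
v 3.311 -1.371 3.327
v 3.441 -2.535 3.957
v 3.616 -1.508 3.011
v 3.746 -2.672 3.642
v 4.072 -1.481 2.968
v 4.202 -2.645 3.598
v -1.338 1.576 -4.951
v -1.198 0.866 -3.835
v -2.022 2.418 -4.33
v -1.882 1.708 -3.214
v 0.182 2.512 -4.546
v 0.322 1.802 -3.43
v -0.502 3.354 -3.925
v -0.362 2.644 -2.809
v -1.361 -0.368 2.578
v -0.976 -0.41 3.682
v -2.9 0.935 3.165
v -2.515 0.893 4.268
v -0.605 0.627 2.352
v -0.22 0.585 3.455
v -2.144 1.93 2.938
v -1.759 1.888 4.042
v 0.963 -2.818 1.814
v 1.36 -2.312 2.037
v 0.053 -1.957 3.55
v -0.343 -2.462 3.326
v 1.005 -2.15 1.693
v -0.302 -1.794 3.205
v 0.626 -2.379 1.419
v -0.681 -2.023 2.931
v 0.445 -2.865 1.377
v -0.862 -2.509 2.889
v 0.567 -3.323 1.59
v -0.74 -2.968 3.103
v 0.922 -3.486 1.935
v -0.385 -3.13 3.447
v 1.301 -3.257 2.209
v -0.006 -2.901 3.721
v 1.482 -2.771 2.251
v 0.175 -2.415 3.763
f 2 1 5
f 2 5 3
f 3 5 6
f 3 6 4
f 5 1 7
f 5 7 6
f 6 7 8
f 6 8 4
f 7 1 9
f 7 9 8
f 8 9 10
f 8 10 4
f 9 1 11
f 9 11 10
f 10 11 12
f 10 12 4
f 11 1 13
f 11 13 12
f 12 13 14
f 12 14 4
f 13 1 15
f 13 15 14
f 14 15 16
f 14 16 4
f 15 1 17
f 15 17 16
f 16 17 18
f 16 18 4
f 17 1 2
f 17 2 18
f 18 2 3
f 18 3 4
f 20 22 19
f 23 20 19
f 19 22 21
f 21 23 19
f 20 26 22
f 24 20 23
f 24 26 20
f 22 26 21
f 25 23 21
f 21 26 25
f 25 24 23
f 26 24 25
f 28 30 27
f 31 28 27
f 27 30 29
f 29 31 27
f 28 34 30
f 32 28 31
f 32 34 28
f 30 34 29
f 33 31 29
f 29 34 33
f 33 32 31
f 34 32 33
f 36 35 39
f 36 39 37
f 37 39 40
f 37 40 38
f 39 35 41
f 39 41 40
f 40 41 42
f 40 42 38
f 41 35 43
f 41 43 42
f 42 43 44
f 42 44 38
f 43 35 45
f 43 45 44
f 44 45 46
f 44 46 38
f 45 35 47
f 45 47 46
f 46 47 48
f 46 48 38
f 47 35 49
f 47 49 48
f 48 49 50
f 48 50 38
f 49 35 51
f 49 51 50
f 50 51 52
f 50 52 38
f 51 35 36
f 51 36 52
f 52 36 37
f 52 37 38



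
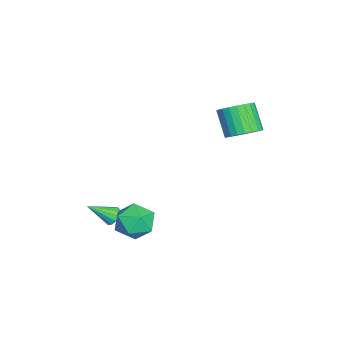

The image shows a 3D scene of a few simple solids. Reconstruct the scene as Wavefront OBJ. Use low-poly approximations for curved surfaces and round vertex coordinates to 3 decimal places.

v 2.645 -2.505 -1.223
v 3.023 -2.683 -1.625
v 3.135 -3.695 -0.237
v 3.181 -2.465 -1.44
v 3.169 -2.26 -1.186
v 2.991 -2.132 -0.944
v 2.703 -2.123 -0.79
v 2.396 -2.236 -0.773
v 2.169 -2.434 -0.899
v 2.093 -2.654 -1.128
v 2.192 -2.828 -1.387
v 2.435 -2.899 -1.593
v 2.745 -2.845 -1.682
v 2.951 -0.401 -0.544
v 3.882 -0.416 -1.231
v 2.738 -2.244 -0.789
v 3.669 -2.259 -1.476
v 3.79 -2.062 -0.343
v 3.921 -0.923 -0.191
v 2.699 -1.737 -1.829
v 2.83 -0.598 -1.677
v 3.725 -1.243 -2.025
v 4.4 -1.443 -1.107
v 2.22 -1.217 -0.913
v 2.895 -1.417 0.005
v -0.48 3.634 3.233
v 0.308 3.732 3.807
v -0.612 3.204 5.161
v -1.4 3.106 4.587
v 0.151 4.08 3.836
v -0.769 3.551 5.19
v -0.102 4.359 3.773
v -1.022 3.831 5.127
v -0.413 4.529 3.628
v -1.333 4 4.982
v -0.734 4.562 3.423
v -1.654 4.033 4.776
v -1.016 4.453 3.189
v -1.936 3.925 4.542
v -1.216 4.221 2.961
v -2.137 3.692 4.315
v -1.305 3.898 2.775
v -2.225 3.37 4.129
v -1.268 3.536 2.659
v -2.188 3.008 4.013
v -1.111 3.189 2.63
v -2.031 2.66 3.984
v -0.858 2.909 2.693
v -1.778 2.381 4.047
v -0.547 2.74 2.838
v -1.467 2.211 4.192
v -0.226 2.707 3.044
v -1.146 2.178 4.397
v 0.056 2.815 3.278
v -0.864 2.287 4.631
v 0.257 3.048 3.505
v -0.664 2.519 4.859
v 0.345 3.37 3.691
v -0.575 2.842 5.045
f 2 1 4
f 2 4 3
f 4 1 5
f 4 5 3
f 5 1 6
f 5 6 3
f 6 1 7
f 6 7 3
f 7 1 8
f 7 8 3
f 8 1 9
f 8 9 3
f 9 1 10
f 9 10 3
f 10 1 11
f 10 11 3
f 11 1 12
f 11 12 3
f 12 1 13
f 12 13 3
f 13 1 2
f 13 2 3
f 14 25 19
f 14 19 15
f 14 15 21
f 14 21 24
f 14 24 25
f 15 19 23
f 19 25 18
f 25 24 16
f 24 21 20
f 21 15 22
f 17 23 18
f 17 18 16
f 17 16 20
f 17 20 22
f 17 22 23
f 18 23 19
f 16 18 25
f 20 16 24
f 22 20 21
f 23 22 15
f 27 26 30
f 27 30 28
f 28 30 31
f 28 31 29
f 30 26 32
f 30 32 31
f 31 32 33
f 31 33 29
f 32 26 34
f 32 34 33
f 33 34 35
f 33 35 29
f 34 26 36
f 34 36 35
f 35 36 37
f 35 37 29
f 36 26 38
f 36 38 37
f 37 38 39
f 37 39 29
f 38 26 40
f 38 40 39
f 39 40 41
f 39 41 29
f 40 26 42
f 40 42 41
f 41 42 43
f 41 43 29
f 42 26 44
f 42 44 43
f 43 44 45
f 43 45 29
f 44 26 46
f 44 46 45
f 45 46 47
f 45 47 29
f 46 26 48
f 46 48 47
f 47 48 49
f 47 49 29
f 48 26 50
f 48 50 49
f 49 50 51
f 49 51 29
f 50 26 52
f 50 52 51
f 51 52 53
f 51 53 29
f 52 26 54
f 52 54 53
f 53 54 55
f 53 55 29
f 54 26 56
f 54 56 55
f 55 56 57
f 55 57 29
f 56 26 58
f 56 58 57
f 57 58 59
f 57 59 29
f 58 26 27
f 58 27 59
f 59 27 28
f 59 28 29



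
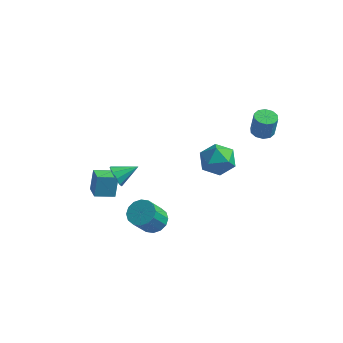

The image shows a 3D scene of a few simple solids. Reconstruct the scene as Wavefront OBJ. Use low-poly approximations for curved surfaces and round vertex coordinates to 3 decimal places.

v -0.493 -2.929 -2.714
v 0.339 -3.095 -2.663
v 0.065 -4.037 -1.275
v -0.767 -3.871 -1.326
v 0.281 -2.729 -2.426
v 0.008 -3.671 -1.038
v 0.016 -2.416 -2.266
v -0.258 -3.359 -0.878
v -0.386 -2.241 -2.226
v -0.659 -3.184 -0.838
v -0.816 -2.25 -2.317
v -1.09 -3.193 -0.929
v -1.16 -2.441 -2.514
v -1.434 -3.384 -1.126
v -1.325 -2.763 -2.765
v -1.599 -3.705 -1.377
v -1.268 -3.129 -3.002
v -1.541 -4.071 -1.614
v -1.002 -3.441 -3.162
v -1.276 -4.384 -1.774
v -0.601 -3.616 -3.202
v -0.874 -4.559 -1.814
v -0.17 -3.607 -3.111
v -0.444 -4.55 -1.723
v 0.174 -3.416 -2.914
v -0.1 -4.359 -1.526
v 3.473 2.283 2.302
v 4.064 1.983 2.21
v 4.259 1.956 3.546
v 3.667 2.257 3.638
v 4.127 2.392 2.209
v 4.322 2.366 3.545
v 3.94 2.76 2.243
v 4.135 2.733 3.579
v 3.574 2.945 2.3
v 3.769 2.919 3.636
v 3.17 2.878 2.358
v 3.365 2.852 3.694
v 2.881 2.584 2.394
v 3.076 2.557 3.73
v 2.818 2.174 2.395
v 3.013 2.148 3.731
v 3.005 1.807 2.361
v 3.2 1.78 3.697
v 3.371 1.621 2.304
v 3.566 1.595 3.64
v 3.775 1.688 2.246
v 3.97 1.662 3.582
v -3.958 -3.166 -1.882
v -3.999 -2.677 -0.635
v -4.659 -2.349 -2.226
v -4.699 -1.86 -0.979
v -3.041 -2.48 -2.121
v -3.081 -1.991 -0.874
v -3.741 -1.663 -2.465
v -3.782 -1.174 -1.218
v 1.125 2.95 -1.292
v 1.625 2.626 -0.325
v 0.395 1.274 -1.475
v 0.895 0.95 -0.508
v 0.045 1.702 -0.483
v 0.496 2.738 -0.37
v 1.524 1.162 -1.43
v 1.975 2.198 -1.317
v 1.872 1.521 -0.411
v 0.958 1.855 0.175
v 1.062 2.045 -1.975
v 0.148 2.379 -1.389
v -2.791 -2.828 0.079
v -2.326 -3.035 -0.417
v -1.849 -2.012 0.621
v -2.573 -2.647 -0.572
v -2.922 -2.344 -0.423
v -3.21 -2.267 -0.04
v -3.301 -2.453 0.4
v -3.154 -2.815 0.689
v -2.837 -3.183 0.692
v -2.499 -3.385 0.409
v -2.297 -3.327 -0.029
f 2 1 5
f 2 5 3
f 3 5 6
f 3 6 4
f 5 1 7
f 5 7 6
f 6 7 8
f 6 8 4
f 7 1 9
f 7 9 8
f 8 9 10
f 8 10 4
f 9 1 11
f 9 11 10
f 10 11 12
f 10 12 4
f 11 1 13
f 11 13 12
f 12 13 14
f 12 14 4
f 13 1 15
f 13 15 14
f 14 15 16
f 14 16 4
f 15 1 17
f 15 17 16
f 16 17 18
f 16 18 4
f 17 1 19
f 17 19 18
f 18 19 20
f 18 20 4
f 19 1 21
f 19 21 20
f 20 21 22
f 20 22 4
f 21 1 23
f 21 23 22
f 22 23 24
f 22 24 4
f 23 1 25
f 23 25 24
f 24 25 26
f 24 26 4
f 25 1 2
f 25 2 26
f 26 2 3
f 26 3 4
f 28 27 31
f 28 31 29
f 29 31 32
f 29 32 30
f 31 27 33
f 31 33 32
f 32 33 34
f 32 34 30
f 33 27 35
f 33 35 34
f 34 35 36
f 34 36 30
f 35 27 37
f 35 37 36
f 36 37 38
f 36 38 30
f 37 27 39
f 37 39 38
f 38 39 40
f 38 40 30
f 39 27 41
f 39 41 40
f 40 41 42
f 40 42 30
f 41 27 43
f 41 43 42
f 42 43 44
f 42 44 30
f 43 27 45
f 43 45 44
f 44 45 46
f 44 46 30
f 45 27 47
f 45 47 46
f 46 47 48
f 46 48 30
f 47 27 28
f 47 28 48
f 48 28 29
f 48 29 30
f 50 52 49
f 53 50 49
f 49 52 51
f 51 53 49
f 50 56 52
f 54 50 53
f 54 56 50
f 52 56 51
f 55 53 51
f 51 56 55
f 55 54 53
f 56 54 55
f 57 68 62
f 57 62 58
f 57 58 64
f 57 64 67
f 57 67 68
f 58 62 66
f 62 68 61
f 68 67 59
f 67 64 63
f 64 58 65
f 60 66 61
f 60 61 59
f 60 59 63
f 60 63 65
f 60 65 66
f 61 66 62
f 59 61 68
f 63 59 67
f 65 63 64
f 66 65 58
f 70 69 72
f 70 72 71
f 72 69 73
f 72 73 71
f 73 69 74
f 73 74 71
f 74 69 75
f 74 75 71
f 75 69 76
f 75 76 71
f 76 69 77
f 76 77 71
f 77 69 78
f 77 78 71
f 78 69 79
f 78 79 71
f 79 69 70
f 79 70 71



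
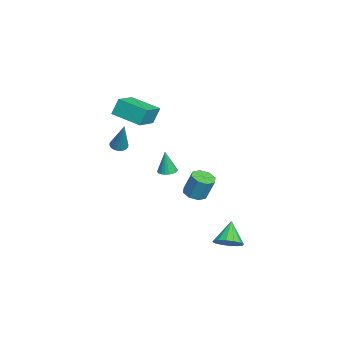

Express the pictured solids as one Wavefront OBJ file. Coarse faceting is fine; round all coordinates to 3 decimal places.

v 4.181 1.973 -3.407
v 4.642 2.655 -3.097
v 3.119 2.167 -2.253
v 4.35 2.837 -3.396
v 4.013 2.787 -3.698
v 3.72 2.519 -3.922
v 3.551 2.105 -4.008
v 3.551 1.655 -3.933
v 3.719 1.291 -3.717
v 4.011 1.11 -3.418
v 4.349 1.16 -3.117
v 4.641 1.428 -2.893
v 4.81 1.842 -2.807
v 4.811 2.291 -2.881
v -3.971 -1.548 -2.117
v -3.638 -2.057 -2.155
v -4.009 -1.692 -0.523
v -3.468 -1.892 -2.136
v -3.375 -1.674 -2.114
v -3.372 -1.437 -2.092
v -3.46 -1.217 -2.075
v -3.627 -1.047 -2.063
v -3.846 -0.954 -2.06
v -4.083 -0.95 -2.065
v -4.304 -1.038 -2.078
v -4.474 -1.203 -2.097
v -4.568 -1.421 -2.119
v -4.571 -1.658 -2.141
v -4.482 -1.878 -2.158
v -4.316 -2.048 -2.17
v -4.097 -2.142 -2.173
v -3.859 -2.145 -2.168
v 1.657 -4.116 2.974
v 2.05 -3.835 2.756
v 2.443 -3.764 4.846
v 1.908 -3.688 2.788
v 1.728 -3.606 2.849
v 1.537 -3.602 2.928
v 1.365 -3.675 3.014
v 1.236 -3.816 3.095
v 1.172 -4.003 3.157
v 1.182 -4.207 3.191
v 1.264 -4.397 3.192
v 1.405 -4.544 3.161
v 1.585 -4.626 3.1
v 1.776 -4.63 3.021
v 1.949 -4.556 2.934
v 2.077 -4.415 2.854
v 2.141 -4.229 2.792
v 2.132 -4.025 2.758
v -3.596 0.08 -3.798
v -2.872 0.303 -3.987
v -2.641 0.823 -2.491
v -3.364 0.6 -2.302
v -3.275 0.735 -4.075
v -3.044 1.255 -2.579
v -3.865 0.784 -4
v -3.634 1.303 -2.505
v -4.298 0.42 -3.807
v -4.067 0.939 -2.312
v -4.319 -0.143 -3.609
v -4.088 0.377 -2.113
v -3.916 -0.575 -3.521
v -3.685 -0.055 -2.025
v -3.326 -0.623 -3.595
v -3.095 -0.104 -2.1
v -2.893 -0.259 -3.788
v -2.662 0.26 -2.293
v -4.506 -4.066 2.581
v -4.722 -3.65 3.685
v -3.548 -2.381 2.133
v -3.764 -1.965 3.237
v -2.996 -4.775 3.143
v -3.212 -4.359 4.247
v -2.038 -3.09 2.695
v -2.254 -2.674 3.799
f 2 1 4
f 2 4 3
f 4 1 5
f 4 5 3
f 5 1 6
f 5 6 3
f 6 1 7
f 6 7 3
f 7 1 8
f 7 8 3
f 8 1 9
f 8 9 3
f 9 1 10
f 9 10 3
f 10 1 11
f 10 11 3
f 11 1 12
f 11 12 3
f 12 1 13
f 12 13 3
f 13 1 14
f 13 14 3
f 14 1 2
f 14 2 3
f 16 15 18
f 16 18 17
f 18 15 19
f 18 19 17
f 19 15 20
f 19 20 17
f 20 15 21
f 20 21 17
f 21 15 22
f 21 22 17
f 22 15 23
f 22 23 17
f 23 15 24
f 23 24 17
f 24 15 25
f 24 25 17
f 25 15 26
f 25 26 17
f 26 15 27
f 26 27 17
f 27 15 28
f 27 28 17
f 28 15 29
f 28 29 17
f 29 15 30
f 29 30 17
f 30 15 31
f 30 31 17
f 31 15 32
f 31 32 17
f 32 15 16
f 32 16 17
f 34 33 36
f 34 36 35
f 36 33 37
f 36 37 35
f 37 33 38
f 37 38 35
f 38 33 39
f 38 39 35
f 39 33 40
f 39 40 35
f 40 33 41
f 40 41 35
f 41 33 42
f 41 42 35
f 42 33 43
f 42 43 35
f 43 33 44
f 43 44 35
f 44 33 45
f 44 45 35
f 45 33 46
f 45 46 35
f 46 33 47
f 46 47 35
f 47 33 48
f 47 48 35
f 48 33 49
f 48 49 35
f 49 33 50
f 49 50 35
f 50 33 34
f 50 34 35
f 52 51 55
f 52 55 53
f 53 55 56
f 53 56 54
f 55 51 57
f 55 57 56
f 56 57 58
f 56 58 54
f 57 51 59
f 57 59 58
f 58 59 60
f 58 60 54
f 59 51 61
f 59 61 60
f 60 61 62
f 60 62 54
f 61 51 63
f 61 63 62
f 62 63 64
f 62 64 54
f 63 51 65
f 63 65 64
f 64 65 66
f 64 66 54
f 65 51 67
f 65 67 66
f 66 67 68
f 66 68 54
f 67 51 52
f 67 52 68
f 68 52 53
f 68 53 54
f 70 72 69
f 73 70 69
f 69 72 71
f 71 73 69
f 70 76 72
f 74 70 73
f 74 76 70
f 72 76 71
f 75 73 71
f 71 76 75
f 75 74 73
f 76 74 75



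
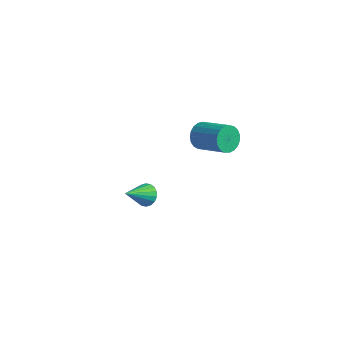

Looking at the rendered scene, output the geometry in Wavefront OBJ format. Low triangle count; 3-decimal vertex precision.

v -0.664 -3.219 2.948
v -0.029 -3.357 2.932
v -0.916 -4.501 3.972
v -0.049 -3.174 3.155
v -0.192 -3.001 3.338
v -0.427 -2.87 3.443
v -0.71 -2.809 3.45
v -0.983 -2.829 3.358
v -1.193 -2.926 3.185
v -1.299 -3.081 2.964
v -1.278 -3.263 2.741
v -1.136 -3.437 2.558
v -0.9 -3.568 2.453
v -0.618 -3.629 2.446
v -0.344 -3.609 2.538
v -0.134 -3.512 2.712
v -1.869 2.907 2.197
v -1.541 3.272 1.54
v 0.198 3.157 2.346
v -0.131 2.793 3.003
v -1.615 3.538 1.739
v 0.123 3.424 2.545
v -1.734 3.696 2.017
v 0.005 3.581 2.824
v -1.876 3.717 2.326
v -0.137 3.602 3.133
v -2.017 3.598 2.613
v -0.278 3.483 3.42
v -2.132 3.36 2.828
v -0.394 3.245 3.635
v -2.202 3.043 2.934
v -0.464 2.929 3.74
v -2.215 2.703 2.912
v -0.476 2.588 3.718
v -2.167 2.398 2.767
v -0.429 2.284 3.573
v -2.068 2.182 2.523
v -0.33 2.067 3.329
v -1.935 2.09 2.222
v -0.196 1.976 3.029
v -1.79 2.14 1.918
v -0.052 2.026 2.724
v -1.659 2.323 1.661
v 0.079 2.208 2.468
v -1.565 2.607 1.497
v 0.174 2.492 2.304
v -1.523 2.942 1.454
v 0.216 2.828 2.261
f 2 1 4
f 2 4 3
f 4 1 5
f 4 5 3
f 5 1 6
f 5 6 3
f 6 1 7
f 6 7 3
f 7 1 8
f 7 8 3
f 8 1 9
f 8 9 3
f 9 1 10
f 9 10 3
f 10 1 11
f 10 11 3
f 11 1 12
f 11 12 3
f 12 1 13
f 12 13 3
f 13 1 14
f 13 14 3
f 14 1 15
f 14 15 3
f 15 1 16
f 15 16 3
f 16 1 2
f 16 2 3
f 18 17 21
f 18 21 19
f 19 21 22
f 19 22 20
f 21 17 23
f 21 23 22
f 22 23 24
f 22 24 20
f 23 17 25
f 23 25 24
f 24 25 26
f 24 26 20
f 25 17 27
f 25 27 26
f 26 27 28
f 26 28 20
f 27 17 29
f 27 29 28
f 28 29 30
f 28 30 20
f 29 17 31
f 29 31 30
f 30 31 32
f 30 32 20
f 31 17 33
f 31 33 32
f 32 33 34
f 32 34 20
f 33 17 35
f 33 35 34
f 34 35 36
f 34 36 20
f 35 17 37
f 35 37 36
f 36 37 38
f 36 38 20
f 37 17 39
f 37 39 38
f 38 39 40
f 38 40 20
f 39 17 41
f 39 41 40
f 40 41 42
f 40 42 20
f 41 17 43
f 41 43 42
f 42 43 44
f 42 44 20
f 43 17 45
f 43 45 44
f 44 45 46
f 44 46 20
f 45 17 47
f 45 47 46
f 46 47 48
f 46 48 20
f 47 17 18
f 47 18 48
f 48 18 19
f 48 19 20



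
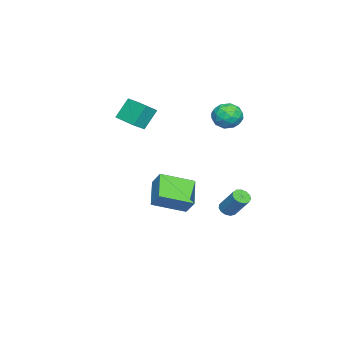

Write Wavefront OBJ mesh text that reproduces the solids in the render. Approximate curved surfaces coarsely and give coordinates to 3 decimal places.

v -3.875 1.292 -4.237
v -3.508 0.86 -4.074
v -2.958 1.856 -2.679
v -3.325 2.288 -2.843
v -3.336 1.055 -4.281
v -2.786 2.052 -2.886
v -3.336 1.326 -4.474
v -2.786 2.322 -3.08
v -3.507 1.585 -4.592
v -2.956 2.582 -3.198
v -3.794 1.752 -4.598
v -3.244 2.748 -3.203
v -4.108 1.772 -4.489
v -3.557 2.769 -3.094
v -4.347 1.64 -4.3
v -3.797 2.636 -2.905
v -4.437 1.397 -4.091
v -3.887 2.394 -2.697
v -4.348 1.121 -3.929
v -3.798 2.118 -2.534
v -4.109 0.899 -3.864
v -3.559 1.896 -2.47
v -3.796 0.802 -3.918
v -3.246 1.798 -2.524
v -2.227 2.238 4.659
v -1.414 2.235 4.135
v -2.886 1.245 3.645
v -2.073 1.242 3.121
v -2.086 0.828 3.995
v -1.679 1.442 4.622
v -2.621 2.038 3.158
v -2.214 2.652 3.785
v -1.658 2.111 3.207
v -1.327 1.364 3.724
v -2.973 2.116 4.056
v -2.642 1.369 4.573
v -1.763 2.324 4.486
v -2.537 1.156 3.294
v -2.545 0.913 3.808
v -2.067 0.911 3.499
v -1.918 1.858 4.773
v -1.441 1.856 4.464
v -1.835 1.029 4.382
v -2.859 1.624 3.316
v -2.382 1.622 3.007
v -2.233 2.569 4.281
v -1.755 2.567 3.972
v -2.465 2.451 3.398
v -1.428 2.249 3.633
v -1.815 1.665 3.036
v -2.138 2.133 3.058
v -1.898 2.494 3.427
v -1.234 1.81 3.937
v -1.621 1.226 3.34
v -1.629 0.983 3.854
v -1.389 1.344 4.223
v -1.377 1.737 3.391
v -2.679 2.254 4.44
v -3.066 1.67 3.843
v -2.911 2.136 3.557
v -2.671 2.497 3.926
v -2.485 1.815 4.744
v -2.872 1.231 4.147
v -2.402 0.986 4.353
v -2.162 1.347 4.722
v -2.923 1.743 4.389
v 2.377 -1.166 -1.519
v 0.829 -1.644 -0.527
v 1.385 0.535 -2.249
v -0.163 0.057 -1.257
v 2.763 -0.557 -0.623
v 1.215 -1.035 0.369
v 1.771 1.144 -1.353
v 0.223 0.666 -0.361
v -1.539 -4.021 2.976
v -2.195 -3.499 4.256
v -0.706 -2.639 2.839
v -1.361 -2.116 4.119
v -0.819 -4.404 3.501
v -1.474 -3.881 4.781
v 0.015 -3.021 3.364
v -0.641 -2.499 4.644
f 2 1 5
f 2 5 3
f 3 5 6
f 3 6 4
f 5 1 7
f 5 7 6
f 6 7 8
f 6 8 4
f 7 1 9
f 7 9 8
f 8 9 10
f 8 10 4
f 9 1 11
f 9 11 10
f 10 11 12
f 10 12 4
f 11 1 13
f 11 13 12
f 12 13 14
f 12 14 4
f 13 1 15
f 13 15 14
f 14 15 16
f 14 16 4
f 15 1 17
f 15 17 16
f 16 17 18
f 16 18 4
f 17 1 19
f 17 19 18
f 18 19 20
f 18 20 4
f 19 1 21
f 19 21 20
f 20 21 22
f 20 22 4
f 21 1 23
f 21 23 22
f 22 23 24
f 22 24 4
f 23 1 2
f 23 2 24
f 24 2 3
f 24 3 4
f 25 62 41
f 62 36 65
f 41 65 30
f 62 65 41
f 25 41 37
f 41 30 42
f 37 42 26
f 41 42 37
f 25 37 46
f 37 26 47
f 46 47 32
f 37 47 46
f 25 46 58
f 46 32 61
f 58 61 35
f 46 61 58
f 25 58 62
f 58 35 66
f 62 66 36
f 58 66 62
f 26 42 53
f 42 30 56
f 53 56 34
f 42 56 53
f 30 65 43
f 65 36 64
f 43 64 29
f 65 64 43
f 36 66 63
f 66 35 59
f 63 59 27
f 66 59 63
f 35 61 60
f 61 32 48
f 60 48 31
f 61 48 60
f 32 47 52
f 47 26 49
f 52 49 33
f 47 49 52
f 28 54 40
f 54 34 55
f 40 55 29
f 54 55 40
f 28 40 38
f 40 29 39
f 38 39 27
f 40 39 38
f 28 38 45
f 38 27 44
f 45 44 31
f 38 44 45
f 28 45 50
f 45 31 51
f 50 51 33
f 45 51 50
f 28 50 54
f 50 33 57
f 54 57 34
f 50 57 54
f 29 55 43
f 55 34 56
f 43 56 30
f 55 56 43
f 27 39 63
f 39 29 64
f 63 64 36
f 39 64 63
f 31 44 60
f 44 27 59
f 60 59 35
f 44 59 60
f 33 51 52
f 51 31 48
f 52 48 32
f 51 48 52
f 34 57 53
f 57 33 49
f 53 49 26
f 57 49 53
f 68 70 67
f 71 68 67
f 67 70 69
f 69 71 67
f 68 74 70
f 72 68 71
f 72 74 68
f 70 74 69
f 73 71 69
f 69 74 73
f 73 72 71
f 74 72 73
f 76 78 75
f 79 76 75
f 75 78 77
f 77 79 75
f 76 82 78
f 80 76 79
f 80 82 76
f 78 82 77
f 81 79 77
f 77 82 81
f 81 80 79
f 82 80 81



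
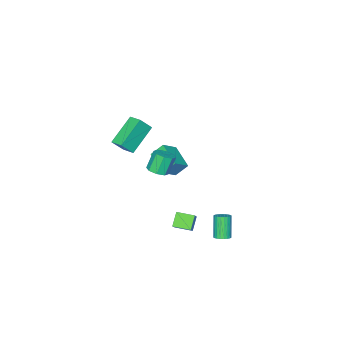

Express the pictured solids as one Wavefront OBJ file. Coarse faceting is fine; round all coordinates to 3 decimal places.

v -1.336 2.785 -4.474
v -1.077 3.149 -4.228
v -1.605 2.639 -2.92
v -1.864 2.275 -3.166
v -1.251 3.241 -4.262
v -1.778 2.731 -2.954
v -1.437 3.263 -4.328
v -1.965 2.753 -3.02
v -1.608 3.213 -4.417
v -2.136 2.703 -3.109
v -1.737 3.097 -4.514
v -2.265 2.587 -3.206
v -1.806 2.934 -4.605
v -2.334 2.424 -3.297
v -1.803 2.748 -4.677
v -2.331 2.238 -3.368
v -1.729 2.568 -4.717
v -2.256 2.058 -3.409
v -1.595 2.421 -4.72
v -2.123 1.911 -3.412
v -1.422 2.329 -4.686
v -1.949 1.819 -3.378
v -1.235 2.307 -4.62
v -1.763 1.797 -3.312
v -1.064 2.357 -4.531
v -1.592 1.847 -3.223
v -0.935 2.473 -4.434
v -1.463 1.963 -3.126
v -0.866 2.636 -4.343
v -1.394 2.126 -3.035
v -0.869 2.822 -4.272
v -1.397 2.312 -2.963
v -0.944 3.002 -4.231
v -1.471 2.492 -2.923
v -1.974 -3.078 -2.33
v -1.363 -3.166 -2.022
v -1.955 -3.15 -0.842
v -2.566 -3.062 -1.15
v -1.483 -2.656 -2.089
v -2.076 -2.64 -0.91
v -1.891 -2.394 -2.298
v -2.484 -2.378 -1.118
v -2.348 -2.532 -2.525
v -2.94 -2.516 -1.346
v -2.585 -2.99 -2.638
v -3.177 -2.974 -1.458
v -2.464 -3.5 -2.57
v -3.057 -3.484 -1.391
v -2.056 -3.762 -2.362
v -2.649 -3.746 -1.182
v -1.6 -3.624 -2.134
v -2.192 -3.608 -0.955
v -4.349 -4.967 -3.43
v -4.906 -4.481 -2.615
v -3.821 -3.437 -3.982
v -4.378 -2.951 -3.167
v -3.342 -5.049 -2.693
v -3.899 -4.563 -1.878
v -2.814 -3.519 -3.245
v -3.371 -3.033 -2.43
v 0.348 -1.908 3.705
v 0.986 -2.175 4.534
v 0.419 -1.04 3.93
v 1.057 -1.307 4.76
v 1.963 -1.733 2.52
v 2.601 -2 3.35
v 2.034 -0.865 2.746
v 2.672 -1.132 3.575
v 1.477 2.095 -1.038
v 2.353 2.805 0.011
v 0.929 2.947 -1.157
v 1.805 3.657 -0.108
v 2.075 2.383 -1.732
v 2.951 3.093 -0.683
v 1.527 3.235 -1.851
v 2.403 3.945 -0.802
f 2 1 5
f 2 5 3
f 3 5 6
f 3 6 4
f 5 1 7
f 5 7 6
f 6 7 8
f 6 8 4
f 7 1 9
f 7 9 8
f 8 9 10
f 8 10 4
f 9 1 11
f 9 11 10
f 10 11 12
f 10 12 4
f 11 1 13
f 11 13 12
f 12 13 14
f 12 14 4
f 13 1 15
f 13 15 14
f 14 15 16
f 14 16 4
f 15 1 17
f 15 17 16
f 16 17 18
f 16 18 4
f 17 1 19
f 17 19 18
f 18 19 20
f 18 20 4
f 19 1 21
f 19 21 20
f 20 21 22
f 20 22 4
f 21 1 23
f 21 23 22
f 22 23 24
f 22 24 4
f 23 1 25
f 23 25 24
f 24 25 26
f 24 26 4
f 25 1 27
f 25 27 26
f 26 27 28
f 26 28 4
f 27 1 29
f 27 29 28
f 28 29 30
f 28 30 4
f 29 1 31
f 29 31 30
f 30 31 32
f 30 32 4
f 31 1 33
f 31 33 32
f 32 33 34
f 32 34 4
f 33 1 2
f 33 2 34
f 34 2 3
f 34 3 4
f 36 35 39
f 36 39 37
f 37 39 40
f 37 40 38
f 39 35 41
f 39 41 40
f 40 41 42
f 40 42 38
f 41 35 43
f 41 43 42
f 42 43 44
f 42 44 38
f 43 35 45
f 43 45 44
f 44 45 46
f 44 46 38
f 45 35 47
f 45 47 46
f 46 47 48
f 46 48 38
f 47 35 49
f 47 49 48
f 48 49 50
f 48 50 38
f 49 35 51
f 49 51 50
f 50 51 52
f 50 52 38
f 51 35 36
f 51 36 52
f 52 36 37
f 52 37 38
f 54 56 53
f 57 54 53
f 53 56 55
f 55 57 53
f 54 60 56
f 58 54 57
f 58 60 54
f 56 60 55
f 59 57 55
f 55 60 59
f 59 58 57
f 60 58 59
f 62 64 61
f 65 62 61
f 61 64 63
f 63 65 61
f 62 68 64
f 66 62 65
f 66 68 62
f 64 68 63
f 67 65 63
f 63 68 67
f 67 66 65
f 68 66 67
f 70 72 69
f 73 70 69
f 69 72 71
f 71 73 69
f 70 76 72
f 74 70 73
f 74 76 70
f 72 76 71
f 75 73 71
f 71 76 75
f 75 74 73
f 76 74 75

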